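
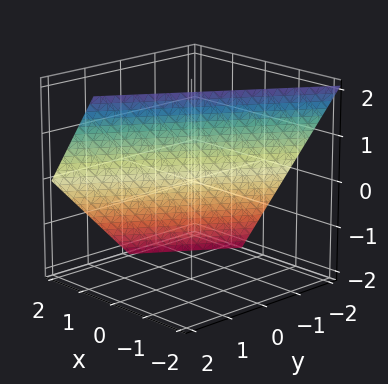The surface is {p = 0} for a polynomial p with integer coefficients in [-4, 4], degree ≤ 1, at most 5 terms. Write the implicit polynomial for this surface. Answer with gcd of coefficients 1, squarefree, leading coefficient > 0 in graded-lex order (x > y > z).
1. deg p = 1.
2. Checking where it meets the axes: one y-axis crossing is at y = -1; it crosses the z-axis at the gridline z = 1.
3. These observations pin down the coefficients.

3*x - 2*y + 2*z - 2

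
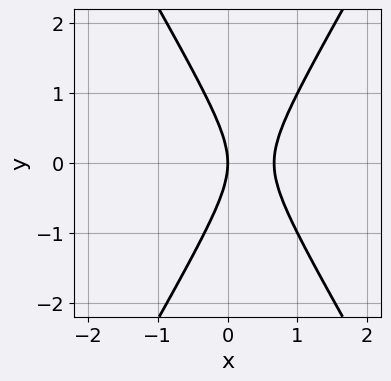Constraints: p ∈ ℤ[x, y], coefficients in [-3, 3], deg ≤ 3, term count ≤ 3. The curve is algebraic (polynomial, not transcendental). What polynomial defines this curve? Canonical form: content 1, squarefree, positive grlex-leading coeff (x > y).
(a) deg p = 2. A generic line meets the curve in up to 2 points.
(b) Symmetries: mirror symmetry y ↦ −y ⇒ only even powers of y.
(c) From the axis intercepts and sections: one x-axis crossing is at x = 0; one y-axis crossing is at y = 0.
(d) The integer polynomial consistent with all of this is the stated p.

3*x^2 - y^2 - 2*x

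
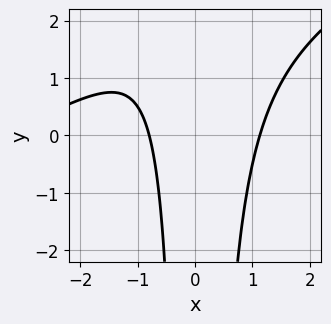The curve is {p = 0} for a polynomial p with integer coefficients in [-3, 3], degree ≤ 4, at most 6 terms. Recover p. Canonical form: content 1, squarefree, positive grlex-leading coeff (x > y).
First, deg p = 3. No degree-2 curve has this shape.
Next, reading off the gridlines: it misses every integer gridline on the y-axis.
Finally, putting this together gives p.

x^3 - 2*x^2*y + 3*x^2 - 2*x - 3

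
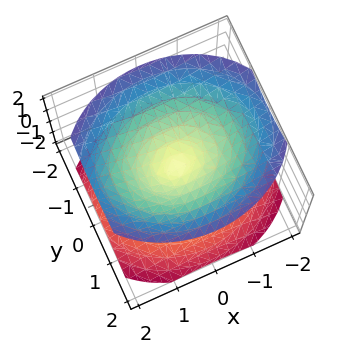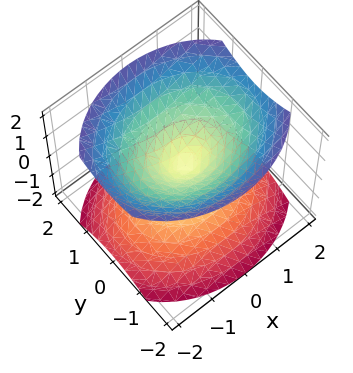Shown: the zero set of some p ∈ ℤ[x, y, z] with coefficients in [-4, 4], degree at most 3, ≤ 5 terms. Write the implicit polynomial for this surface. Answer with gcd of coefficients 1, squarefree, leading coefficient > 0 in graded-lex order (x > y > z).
The picture has 2 separate pieces. Treating them together as one polynomial.
The degree is 2 — two nappes meeting at a single point; a quadric.
Symmetries: it's symmetric under y → −y, forcing even powers of y; mirror symmetry z ↦ −z ⇒ only even powers of z; it's symmetric under x → −x, forcing even powers of x.
From the axis intercepts and sections: it crosses the z-axis at the gridline z = 0; it meets the x-axis at x = 0 (among the integer gridlines); one y-axis crossing is at y = 0.
Assembling these constraints gives the stated polynomial.

2*x^2 + 3*y^2 - 3*z^2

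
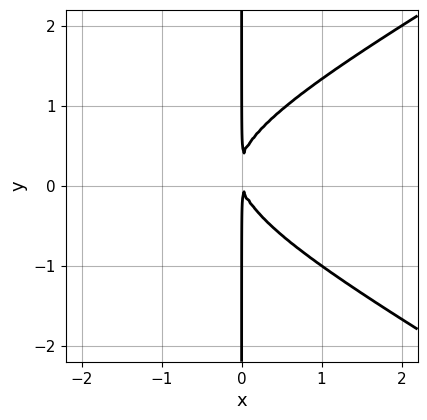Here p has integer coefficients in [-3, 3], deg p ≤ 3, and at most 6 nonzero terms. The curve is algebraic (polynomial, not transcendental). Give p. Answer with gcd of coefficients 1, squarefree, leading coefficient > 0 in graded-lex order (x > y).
First, deg p = 3. No degree-2 curve has this shape.
Next, observable constraints: every point of the y-axis in the box is on the curve.
Finally, the integer polynomial consistent with all of this is the stated p.

x^3 - 3*x*y^2 + 3*x^2 + x*y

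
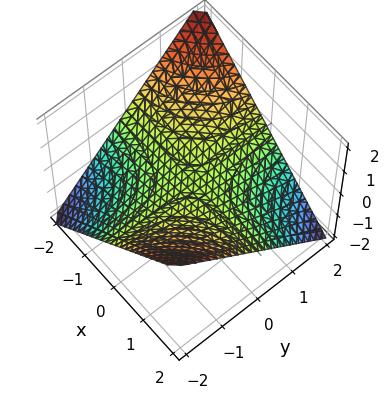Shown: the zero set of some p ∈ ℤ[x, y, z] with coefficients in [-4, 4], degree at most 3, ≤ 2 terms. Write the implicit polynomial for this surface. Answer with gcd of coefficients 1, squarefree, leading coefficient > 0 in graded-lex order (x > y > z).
The degree is 2 — a hyperbolic paraboloid; a quadric.
Checking where it meets the axes: the visible y-axis segment lies entirely on the surface; one z-axis crossing is at z = 0.
These observations pin down the coefficients. Check: (1, 0, 0) on the x-axis lies on the surface, and p(1, 0, 0) = 0. ✓

x*y + 2*z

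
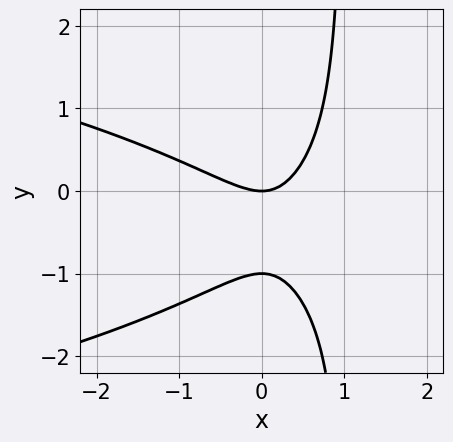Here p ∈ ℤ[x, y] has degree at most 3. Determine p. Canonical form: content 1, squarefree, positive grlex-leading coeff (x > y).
(a) deg p = 3. A generic line meets the curve in up to 3 points.
(b) Checking where it meets the axes: among the integer gridlines, it crosses the y-axis at y ∈ {-1, 0}; one x-axis crossing is at x = 0.
(c) Together with the visible shape, these determine p as stated.

x*y^2 + x^2 + x*y - y^2 - y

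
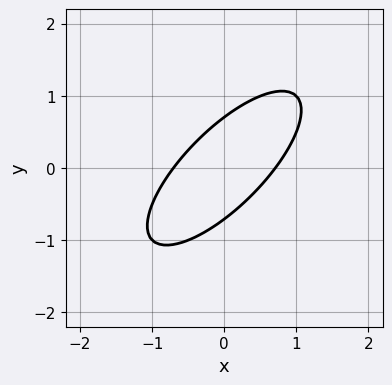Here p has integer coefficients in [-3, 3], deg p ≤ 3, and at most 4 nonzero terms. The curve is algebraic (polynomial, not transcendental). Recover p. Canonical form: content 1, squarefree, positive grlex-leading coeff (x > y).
deg p = 2. No degree-1 curve has this shape.
Solving for integer coefficients yields p as stated.

2*x^2 - 3*x*y + 2*y^2 - 1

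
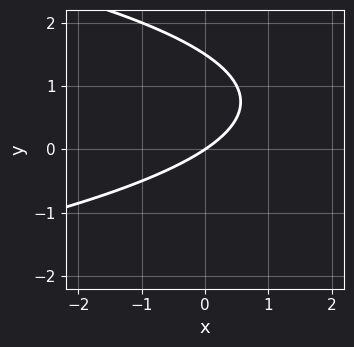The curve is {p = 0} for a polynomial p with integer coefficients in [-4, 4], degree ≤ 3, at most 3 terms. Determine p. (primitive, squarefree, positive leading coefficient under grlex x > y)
2*y^2 + 2*x - 3*y

First, degree: no degree-1 curve has this shape, so deg p = 2.
Then, against the integer gridlines: one y-axis crossing is at y = 0; one x-axis crossing is at x = 0.
Finally, these observations pin down the coefficients.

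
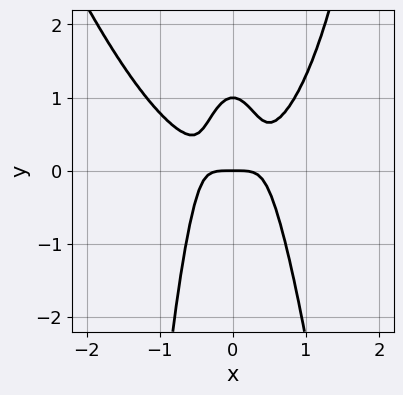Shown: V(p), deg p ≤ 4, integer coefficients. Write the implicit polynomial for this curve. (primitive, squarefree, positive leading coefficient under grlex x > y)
(a) deg p = 4.
(b) From the visible intercepts: it crosses the x-axis at the gridline x = 0; among the integer gridlines, it crosses the y-axis at y ∈ {0, 1}.
(c) The integer polynomial consistent with all of this is the stated p.

3*x^4 + x^3*y - 3*x^2*y - y^2 + y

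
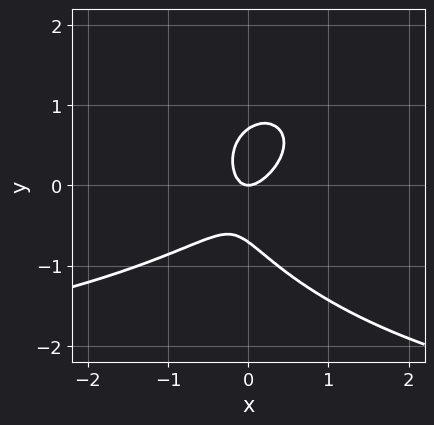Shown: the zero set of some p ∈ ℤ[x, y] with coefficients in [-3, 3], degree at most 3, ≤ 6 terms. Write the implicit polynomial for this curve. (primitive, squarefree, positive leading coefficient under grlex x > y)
x^2*y + 2*y^3 + 3*x^2 - 2*x*y - y

(a) The degree is 3 — the shape is more complex than any degree-2 curve.
(b) Observable constraints: it meets the x-axis at x = 0 (among the integer gridlines); one y-axis crossing is at y = 0.
(c) Assembling these constraints gives the stated polynomial.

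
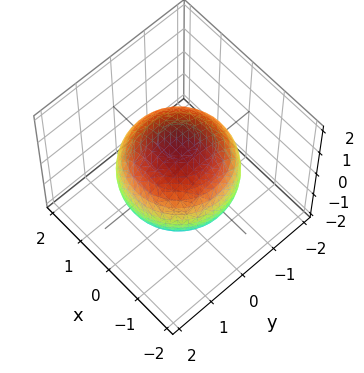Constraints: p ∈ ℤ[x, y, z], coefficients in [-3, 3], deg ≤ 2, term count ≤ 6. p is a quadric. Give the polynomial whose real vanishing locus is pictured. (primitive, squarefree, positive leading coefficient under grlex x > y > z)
First, deg p = 2.
Next, symmetries: every cross-section ⟂ z is a circle, so x, y appear only via x² + y²; it's symmetric under z → −z, forcing even powers of z.
Then, from the visible intercepts: a circular section at z = 0 has radius between 1 and 2.
Finally, matching integer coefficients to the picture gives p.

x^2 + y^2 + z^2 - 2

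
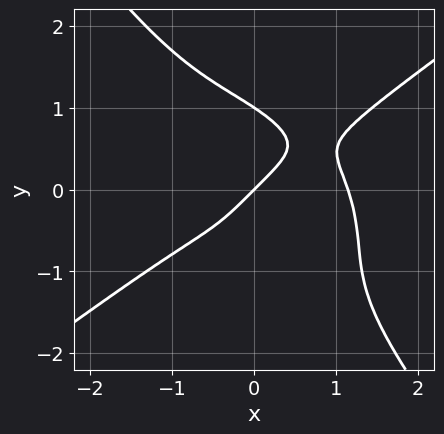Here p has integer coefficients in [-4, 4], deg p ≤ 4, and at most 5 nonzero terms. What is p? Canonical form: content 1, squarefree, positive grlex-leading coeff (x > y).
2*x^4 - 3*x*y^3 - 3*y^4 - 3*x + 3*y

1. The degree is 4 — a generic line meets the curve in up to 4 points.
2. Against the integer gridlines: the y-axis gridline crossings are at y ∈ {0, 1}; it meets the x-axis at x = 0 (among the integer gridlines).
3. Solving for integer coefficients yields p as stated.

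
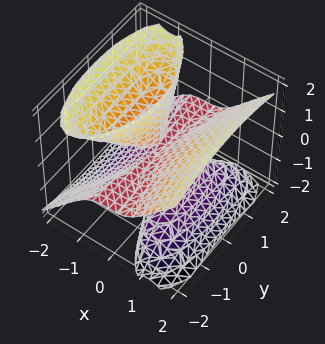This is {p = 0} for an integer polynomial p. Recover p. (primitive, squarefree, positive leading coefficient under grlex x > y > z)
3*x^3 - 3*x*z^2 - y^2*z

There are 2 components.
deg p = 3.
From the axis intercepts and sections: every point of the z-axis in the box is on the surface; it meets the x-axis at x = 0 (among the integer gridlines); every point of the y-axis in the box is on the surface.
The integer polynomial consistent with all of this is the stated p.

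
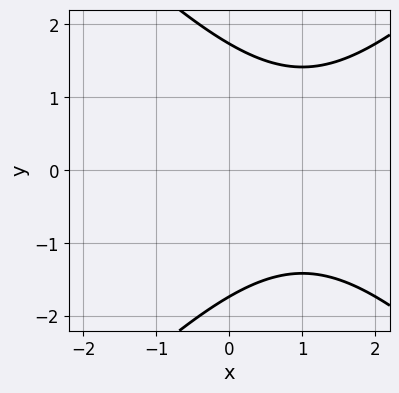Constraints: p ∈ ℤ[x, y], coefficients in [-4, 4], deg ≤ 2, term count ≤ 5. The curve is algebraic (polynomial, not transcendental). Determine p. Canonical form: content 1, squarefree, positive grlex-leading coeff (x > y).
First, the degree is 2 — a generic line meets the curve in up to 2 points.
Then, symmetries: mirror symmetry y ↦ −y ⇒ only even powers of y.
Then, from the axis intercepts and sections: it misses every integer gridline on the x-axis.
Finally, putting this together gives p.

x^2 - y^2 - 2*x + 3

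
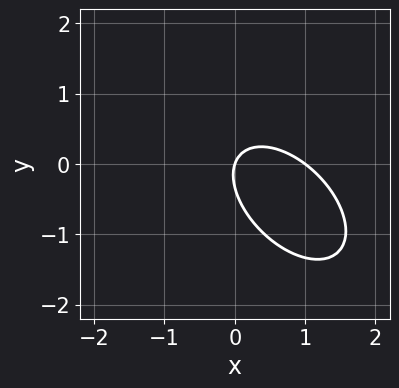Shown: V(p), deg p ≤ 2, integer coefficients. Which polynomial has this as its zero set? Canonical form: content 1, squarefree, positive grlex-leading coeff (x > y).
deg p = 2. No degree-1 curve has this shape.
Checking where it meets the axes: it crosses the y-axis at the gridline y = 0; among the integer gridlines, it crosses the x-axis at x ∈ {0, 1}.
These observations pin down the coefficients.

3*x^2 + 3*x*y + 3*y^2 - 3*x + y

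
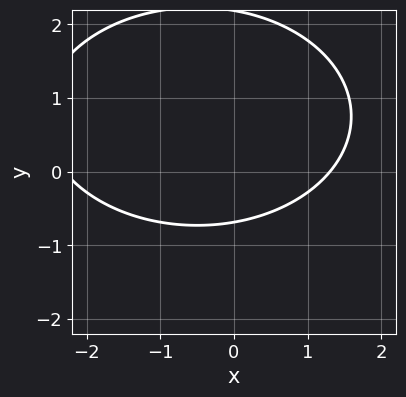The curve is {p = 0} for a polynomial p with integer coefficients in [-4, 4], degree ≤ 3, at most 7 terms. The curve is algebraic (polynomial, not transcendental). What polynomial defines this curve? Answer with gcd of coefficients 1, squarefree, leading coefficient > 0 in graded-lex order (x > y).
x^2 + 2*y^2 + x - 3*y - 3

1. Degree: no degree-1 curve has this shape, so deg p = 2.
2. Solving for integer coefficients yields p as stated.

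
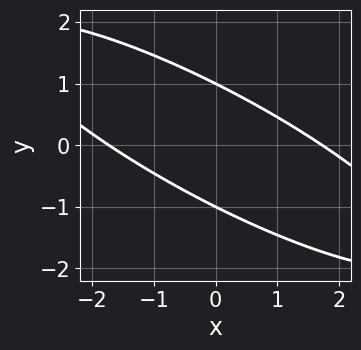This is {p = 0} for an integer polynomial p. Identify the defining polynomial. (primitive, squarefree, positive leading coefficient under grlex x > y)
x^2 + 3*x*y + 3*y^2 - 3

1. deg p = 2.
2. From the visible intercepts: among the integer gridlines, it crosses the y-axis at y ∈ {-1, 1}.
3. Solving for integer coefficients yields p as stated.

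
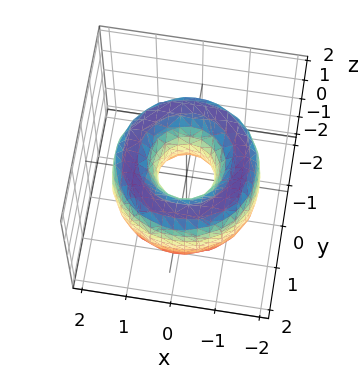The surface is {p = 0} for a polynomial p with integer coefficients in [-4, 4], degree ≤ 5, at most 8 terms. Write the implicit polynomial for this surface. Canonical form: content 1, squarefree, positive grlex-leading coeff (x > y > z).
x^4 + 2*x^2*y^2 + y^4 - 3*x^2 - 3*y^2 + z^2 + 1

The degree is 4 — a generic line meets the surface in up to 4 points.
Symmetries: rotational symmetry about the z-axis ⇒ p depends on x, y only through x² + y².
Observable constraints: no z-intercept at any integer in the box; a circular section at z = 0 has radius between 0 and 1.
Assembling these constraints gives the stated polynomial.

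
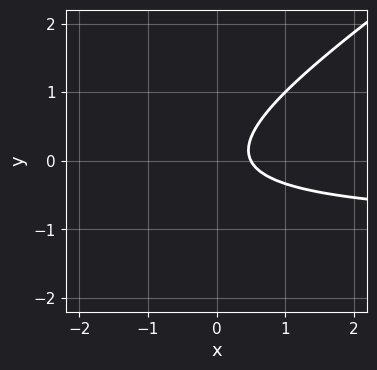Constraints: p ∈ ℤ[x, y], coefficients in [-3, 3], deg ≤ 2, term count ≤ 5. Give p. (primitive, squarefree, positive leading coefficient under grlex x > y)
2*x*y - 3*y^2 + 2*x - 1

deg p = 2. A generic line meets the curve in up to 2 points.
Reading off the gridlines: the curve avoids every integer y-axis point in the box.
Fitting integer coefficients to these (and the overall shape) gives p.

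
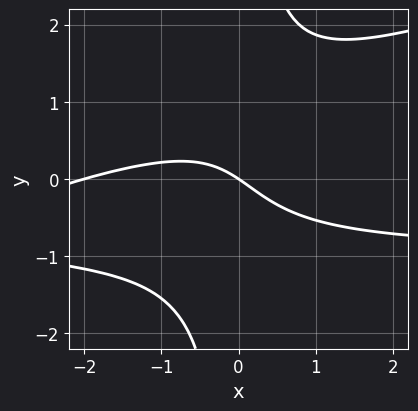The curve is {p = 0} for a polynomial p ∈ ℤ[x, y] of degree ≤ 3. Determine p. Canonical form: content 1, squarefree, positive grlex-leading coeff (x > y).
First, degree: the shape is more complex than any degree-2 curve, so deg p = 3.
Then, checking where it meets the axes: the x-axis gridline crossings are at x ∈ {-2, 0}; one y-axis crossing is at y = 0.
Finally, these observations pin down the coefficients.

x^2*y - 3*x*y^2 + x^2 + 2*x + 3*y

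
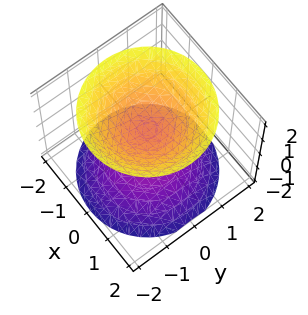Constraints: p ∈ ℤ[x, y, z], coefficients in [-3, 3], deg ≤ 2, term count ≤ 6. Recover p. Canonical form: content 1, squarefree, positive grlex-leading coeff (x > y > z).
2*x^2 + 2*y^2 - 2*z^2 + 1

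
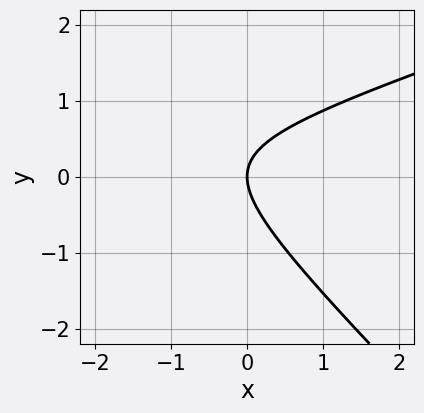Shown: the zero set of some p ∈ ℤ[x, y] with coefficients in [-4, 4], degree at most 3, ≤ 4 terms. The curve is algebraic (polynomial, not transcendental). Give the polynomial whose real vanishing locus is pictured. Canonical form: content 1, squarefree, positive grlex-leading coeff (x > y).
deg p = 2.
Checking where it meets the axes: it crosses the y-axis at the gridline y = 0; it meets the x-axis at x = 0 (among the integer gridlines).
The integer polynomial consistent with all of this is the stated p.

x^2 - 2*x*y - 3*y^2 + 3*x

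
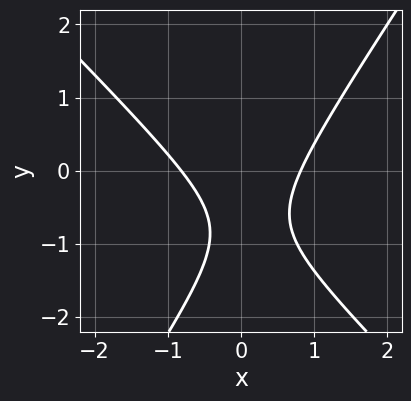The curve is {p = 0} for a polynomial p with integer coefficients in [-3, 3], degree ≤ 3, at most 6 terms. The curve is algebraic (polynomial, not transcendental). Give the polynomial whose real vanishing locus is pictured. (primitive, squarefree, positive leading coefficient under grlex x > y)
3*x^2 + x*y - 2*y^2 - 3*y - 2

(a) deg p = 2.
(b) Checking where it meets the axes: no y-intercept at any integer in the box.
(c) The integer polynomial consistent with all of this is the stated p.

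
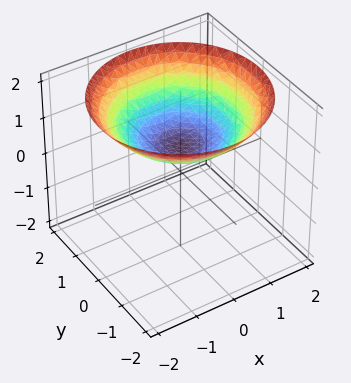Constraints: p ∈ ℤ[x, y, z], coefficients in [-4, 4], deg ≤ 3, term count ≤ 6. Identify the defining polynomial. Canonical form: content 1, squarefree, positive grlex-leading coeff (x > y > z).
1. deg p = 2.
2. By symmetry, the z-axis is an axis of rotation, so x and y enter only as x² + y².
3. From the axis intercepts and sections: a circular section at z = 1 has radius exactly 1; no y-intercept at any integer in the box; no x-intercept at any integer in the box.
4. These observations pin down the coefficients.

x^2 + y^2 - 3*z + 2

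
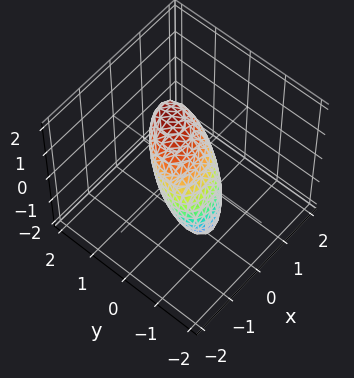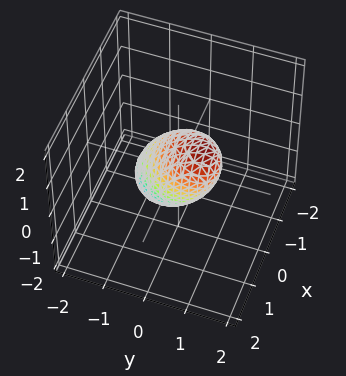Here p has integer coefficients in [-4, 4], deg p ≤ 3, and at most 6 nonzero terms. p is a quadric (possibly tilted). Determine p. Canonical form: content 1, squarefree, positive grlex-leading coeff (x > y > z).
3*x^2 - 2*x*y + 3*y^2 - 3*y*z + 2*z^2 - 2

1. Degree: a generic line meets the surface in up to 2 points, so deg p = 2.
2. From the axis intercepts and sections: the z-axis gridline crossings are at z ∈ {-1, 1}.
3. Fitting integer coefficients to these (and the overall shape) gives p.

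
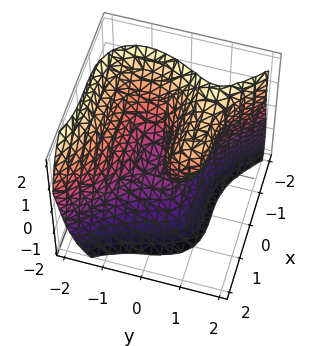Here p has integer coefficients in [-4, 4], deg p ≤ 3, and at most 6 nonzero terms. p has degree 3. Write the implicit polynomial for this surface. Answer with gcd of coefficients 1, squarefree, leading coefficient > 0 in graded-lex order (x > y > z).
1. The degree is 3 — a generic line meets the surface in up to 3 points.
2. Checking where it meets the axes: it meets the x-axis at x = 0 (among the integer gridlines); it crosses the z-axis at the gridline z = 0.
3. Matching integer coefficients to the picture gives p.

3*x^3 + 3*y^3 + z^3 - 3*y*z - 2*y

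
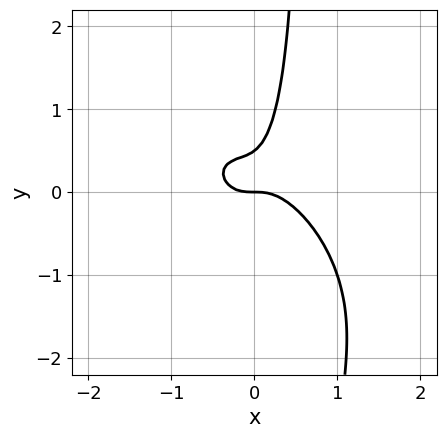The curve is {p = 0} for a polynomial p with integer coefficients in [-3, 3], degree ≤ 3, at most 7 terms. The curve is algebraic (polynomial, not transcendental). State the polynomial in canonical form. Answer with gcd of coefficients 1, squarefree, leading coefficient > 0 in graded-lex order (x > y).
(a) deg p = 3. No degree-2 curve has this shape.
(b) Against the integer gridlines: it crosses the y-axis at the gridline y = 0; one x-axis crossing is at x = 0.
(c) Solving for integer coefficients yields p as stated.

3*x^3 + 3*x^2*y + 3*x*y^2 - 2*y^2 + y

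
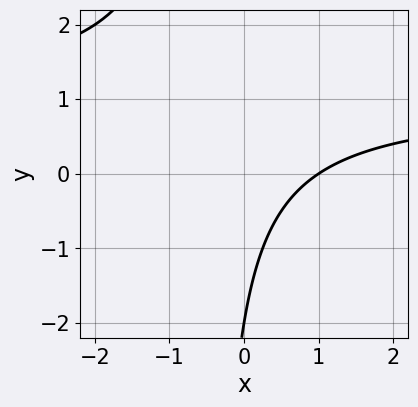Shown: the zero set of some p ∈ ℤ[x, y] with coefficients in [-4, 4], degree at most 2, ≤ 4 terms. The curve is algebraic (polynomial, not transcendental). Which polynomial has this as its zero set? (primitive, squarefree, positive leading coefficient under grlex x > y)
1. Degree: the shape is more complex than any degree-1 curve, so deg p = 2.
2. Checking where it meets the axes: one y-axis crossing is at y = -2; one x-axis crossing is at x = 1.
3. Together with the visible shape, these determine p as stated.

2*x*y - 2*x + y + 2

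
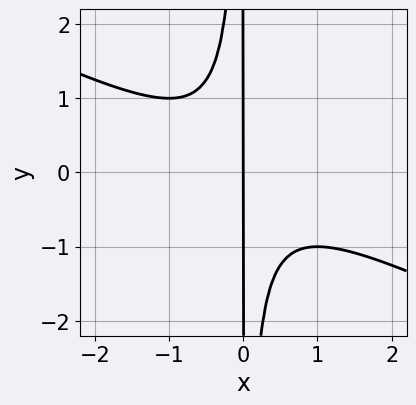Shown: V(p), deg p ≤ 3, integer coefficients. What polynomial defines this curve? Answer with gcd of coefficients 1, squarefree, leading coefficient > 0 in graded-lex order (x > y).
1. Degree: a generic line meets the curve in up to 3 points, so deg p = 3.
2. From the visible intercepts: it meets the x-axis at x = 0 (among the integer gridlines); every point of the y-axis in the box is on the curve.
3. These observations pin down the coefficients.

x^3 + 2*x^2*y + x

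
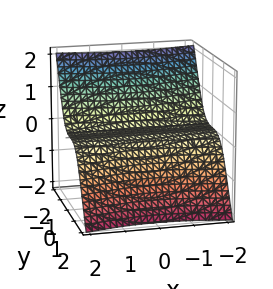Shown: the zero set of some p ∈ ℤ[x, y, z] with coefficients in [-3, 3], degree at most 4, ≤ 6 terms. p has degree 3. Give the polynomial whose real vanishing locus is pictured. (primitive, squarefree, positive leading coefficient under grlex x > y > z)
First, deg p = 3. The shape is more complex than any degree-2 surface.
Next, reading off the gridlines: it crosses the y-axis at the gridline y = 0; one z-axis crossing is at z = 0.
Finally, together with the visible shape, these determine p as stated. Check: (-1, 0, 0) on the x-axis lies on the surface, and p(-1, 0, 0) = 0. ✓

x^2*z + 3*y^3 + z^3 + 2*z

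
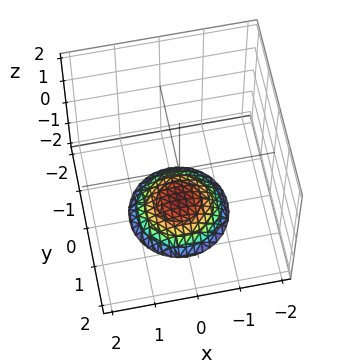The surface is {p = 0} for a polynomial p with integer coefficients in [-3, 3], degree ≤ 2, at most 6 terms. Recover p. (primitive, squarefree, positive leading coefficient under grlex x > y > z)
(a) The degree is 2 — a generic line meets the surface in up to 2 points.
(b) By symmetry, the surface is invariant under rotation about z: p = q(x² + y², z).
(c) Observable constraints: it misses every integer gridline on the x-axis; a circular section at z = -2 has radius exactly 1; it misses every integer gridline on the y-axis.
(d) Together with the visible shape, these determine p as stated.

x^2 + y^2 + 2*z + 3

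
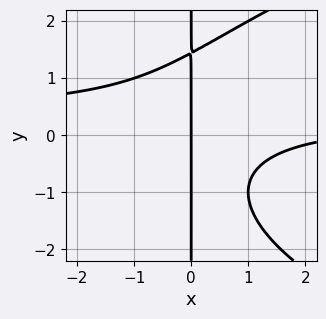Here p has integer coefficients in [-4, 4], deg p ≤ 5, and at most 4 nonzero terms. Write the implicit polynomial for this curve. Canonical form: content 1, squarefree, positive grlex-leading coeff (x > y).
(a) The degree is 4 — no degree-3 curve has this shape.
(b) From the axis intercepts and sections: the visible y-axis segment lies entirely on the curve; one x-axis crossing is at x = 0.
(c) Together with the visible shape, these determine p as stated.

x*y^3 - 3*x^2*y + x^2 - 3*x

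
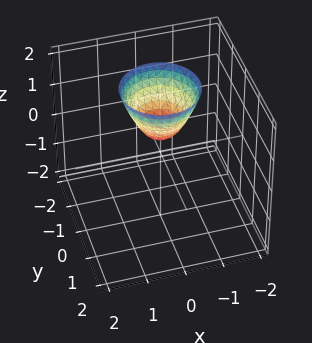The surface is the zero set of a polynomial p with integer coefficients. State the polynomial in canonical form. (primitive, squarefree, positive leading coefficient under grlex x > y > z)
3*x^2 + 3*y^2 - 2*z + 1

deg p = 2. A generic line meets the surface in up to 2 points.
Symmetries: the surface is invariant under rotation about z: p = q(x² + y², z).
From the visible intercepts: the surface avoids every integer x-axis point in the box; it misses every integer gridline on the y-axis.
Fitting integer coefficients to these (and the overall shape) gives p.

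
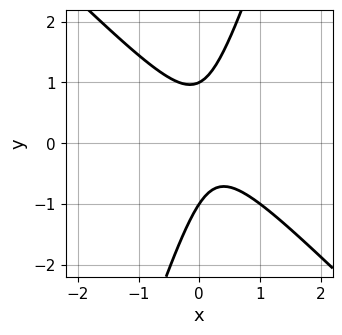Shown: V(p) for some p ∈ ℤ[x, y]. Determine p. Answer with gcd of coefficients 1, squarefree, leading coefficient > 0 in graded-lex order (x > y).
3*x^2 + 2*x*y - y^2 - x + 1

First, deg p = 2.
Next, reading off the gridlines: the y-axis gridline crossings are at y ∈ {-1, 1}; it misses every integer gridline on the x-axis.
Finally, these observations pin down the coefficients.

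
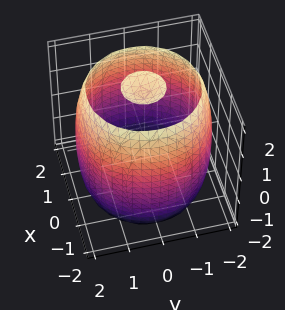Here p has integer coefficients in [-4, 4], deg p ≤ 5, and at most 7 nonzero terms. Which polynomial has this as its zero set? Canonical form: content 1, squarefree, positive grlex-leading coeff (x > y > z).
(a) There are 3 components. They look like related sheets of one shape, so recover p as a whole.
(b) deg p = 4. A generic line meets the surface in up to 4 points.
(c) Symmetry: the z-axis is an axis of rotation, so x and y enter only as x² + y².
(d) From the axis intercepts and sections: a circular section at z = 0 has radius between 1 and 2.
(e) The integer polynomial consistent with all of this is the stated p.

x^4 + 2*x^2*y^2 + y^4 - 3*x^2 - 3*y^2 + z^2 - 3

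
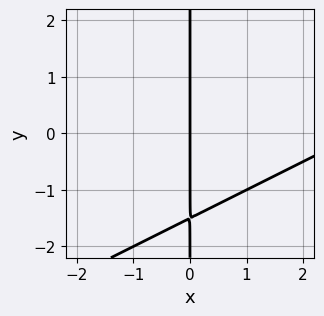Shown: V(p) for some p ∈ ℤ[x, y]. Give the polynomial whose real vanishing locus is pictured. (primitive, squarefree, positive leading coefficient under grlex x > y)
x^2 - 2*x*y - 3*x

Degree: a generic line meets the curve in up to 2 points, so deg p = 2.
Checking where it meets the axes: every point of the y-axis in the box is on the curve; it meets the x-axis at x = 0 (among the integer gridlines).
Matching integer coefficients to the picture gives p.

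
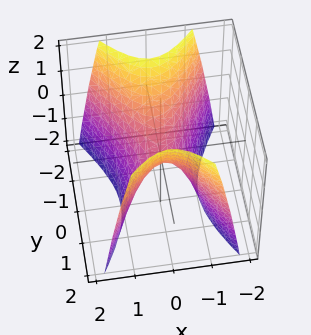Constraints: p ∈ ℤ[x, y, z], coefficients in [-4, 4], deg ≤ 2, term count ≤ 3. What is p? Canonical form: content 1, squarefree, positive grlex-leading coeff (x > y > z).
1. deg p = 2.
2. Symmetries: it's symmetric under x → −x, forcing even powers of x; mirror symmetry y ↦ −y ⇒ only even powers of y.
3. From the axis intercepts and sections: it crosses the x-axis at the gridline x = 0; it crosses the y-axis at the gridline y = 0; one z-axis crossing is at z = 0.
4. The integer polynomial consistent with all of this is the stated p.

2*x^2 - y^2 + z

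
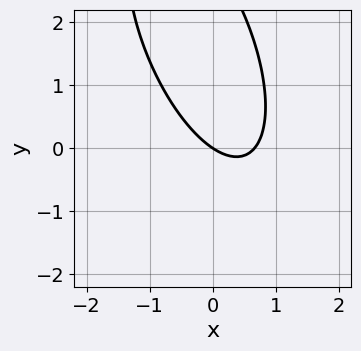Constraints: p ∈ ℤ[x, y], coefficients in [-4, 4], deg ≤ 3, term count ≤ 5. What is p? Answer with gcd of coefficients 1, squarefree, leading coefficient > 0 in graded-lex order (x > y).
3*x^2 + 2*x*y + y^2 - 2*x - 3*y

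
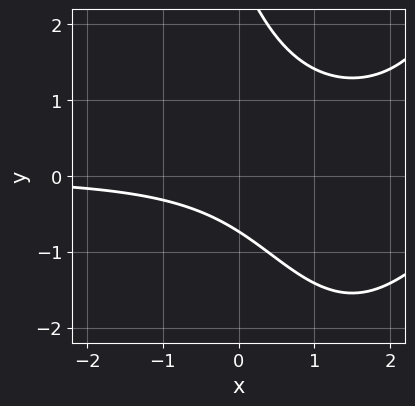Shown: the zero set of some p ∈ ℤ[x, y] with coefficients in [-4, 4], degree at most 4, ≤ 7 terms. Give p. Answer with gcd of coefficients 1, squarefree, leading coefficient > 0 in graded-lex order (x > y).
Degree: a generic line meets the curve in up to 3 points, so deg p = 3.
Observable constraints: no x-intercept at any integer in the box.
Solving for integer coefficients yields p as stated.

x^2*y - 3*x*y - y^2 + 2*y + 2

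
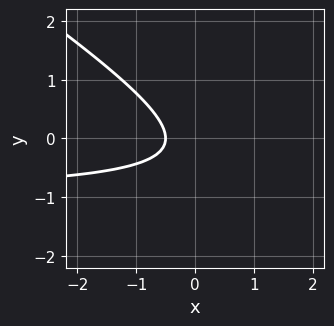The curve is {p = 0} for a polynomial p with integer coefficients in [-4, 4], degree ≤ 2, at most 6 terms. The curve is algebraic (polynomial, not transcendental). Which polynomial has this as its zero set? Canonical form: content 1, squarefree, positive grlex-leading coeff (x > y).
2*x*y + 3*y^2 + 2*x + y + 1

Degree: the shape is more complex than any degree-1 curve, so deg p = 2.
From the axis intercepts and sections: no y-intercept at any integer in the box.
Putting this together gives p.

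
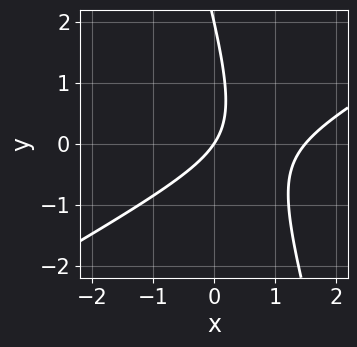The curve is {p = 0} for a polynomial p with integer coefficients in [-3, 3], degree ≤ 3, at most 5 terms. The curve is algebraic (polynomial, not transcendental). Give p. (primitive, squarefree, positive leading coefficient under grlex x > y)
2*x^2 - 3*x*y - y^2 - 3*x + 2*y

First, degree: no degree-1 curve has this shape, so deg p = 2.
Next, from the axis intercepts and sections: among the integer gridlines, it crosses the y-axis at y ∈ {0, 2}; it meets the x-axis at x = 0 (among the integer gridlines).
Finally, solving for integer coefficients yields p as stated.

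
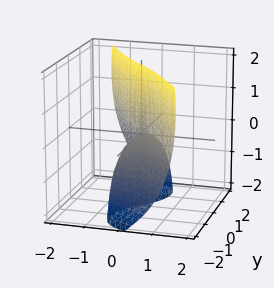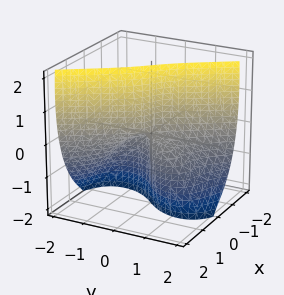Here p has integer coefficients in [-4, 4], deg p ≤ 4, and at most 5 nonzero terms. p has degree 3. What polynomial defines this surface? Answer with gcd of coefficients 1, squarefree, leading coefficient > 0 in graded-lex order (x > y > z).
3*x^3 + x*z^2 + y^3 + 2*y*z

The degree is 3 — a generic line meets the surface in up to 3 points.
From the visible intercepts: it crosses the y-axis at the gridline y = 0; the visible z-axis segment lies entirely on the surface.
Fitting integer coefficients to these (and the overall shape) gives p.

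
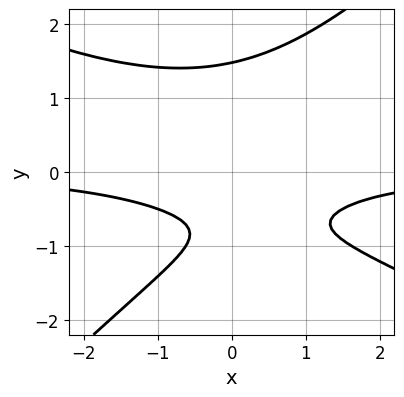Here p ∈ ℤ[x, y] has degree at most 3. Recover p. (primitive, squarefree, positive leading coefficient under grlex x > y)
First, deg p = 3. No degree-2 curve has this shape.
Next, against the integer gridlines: no x-intercept at any integer in the box.
Finally, putting this together gives p.

x^2*y + x*y^2 - 2*y^3 + 3*y + 2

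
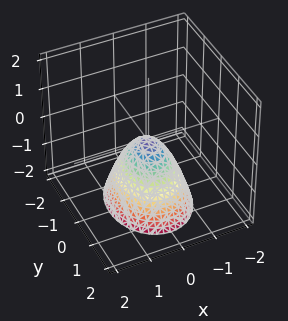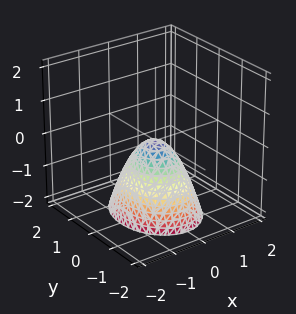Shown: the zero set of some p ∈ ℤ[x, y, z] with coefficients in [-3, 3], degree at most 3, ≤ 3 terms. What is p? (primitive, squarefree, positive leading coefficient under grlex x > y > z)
deg p = 2. A single bowl opening along one axis; a quadric.
Symmetries: mirror symmetry y ↦ −y ⇒ only even powers of y; it's symmetric under x → −x, forcing even powers of x.
Against the integer gridlines: it crosses the x-axis at the gridline x = 0; one z-axis crossing is at z = 0.
Fitting integer coefficients to these (and the overall shape) gives p.

3*x^2 + 2*y^2 + 2*z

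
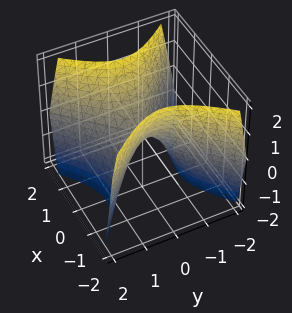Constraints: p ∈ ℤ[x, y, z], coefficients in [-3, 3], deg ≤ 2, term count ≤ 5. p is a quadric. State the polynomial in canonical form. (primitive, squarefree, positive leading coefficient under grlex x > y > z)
3*x^2 - 3*y^2 - 2*z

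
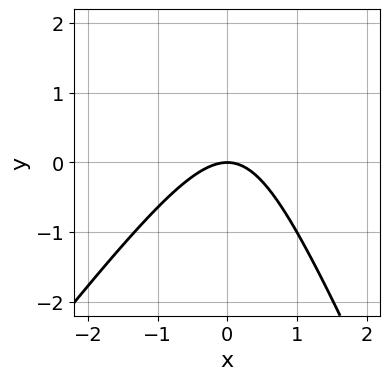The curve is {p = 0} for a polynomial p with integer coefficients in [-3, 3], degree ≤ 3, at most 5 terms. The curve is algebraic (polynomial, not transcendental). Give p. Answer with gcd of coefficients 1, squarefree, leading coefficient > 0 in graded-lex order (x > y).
3*x^2 - x*y - y^2 + 3*y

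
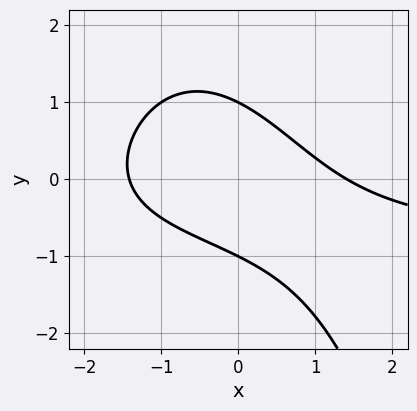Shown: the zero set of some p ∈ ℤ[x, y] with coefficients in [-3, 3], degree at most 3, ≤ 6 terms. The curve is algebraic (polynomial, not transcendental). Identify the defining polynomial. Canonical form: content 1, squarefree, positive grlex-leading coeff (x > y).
1. Degree: a generic line meets the curve in up to 3 points, so deg p = 3.
2. Against the integer gridlines: the y-axis gridline crossings are at y ∈ {-1, 1}.
3. Fitting integer coefficients to these (and the overall shape) gives p.

x^2*y + x^2 + 2*x*y + 2*y^2 - 2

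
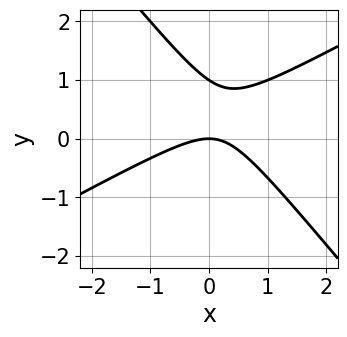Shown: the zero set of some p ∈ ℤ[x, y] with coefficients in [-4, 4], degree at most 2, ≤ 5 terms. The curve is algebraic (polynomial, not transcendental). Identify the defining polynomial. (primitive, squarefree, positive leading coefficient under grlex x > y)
2*x^2 - 2*x*y - 3*y^2 + 3*y

1. The degree is 2 — no degree-1 curve has this shape.
2. From the visible intercepts: among the integer gridlines, it crosses the y-axis at y ∈ {0, 1}; it meets the x-axis at x = 0 (among the integer gridlines).
3. Fitting integer coefficients to these (and the overall shape) gives p.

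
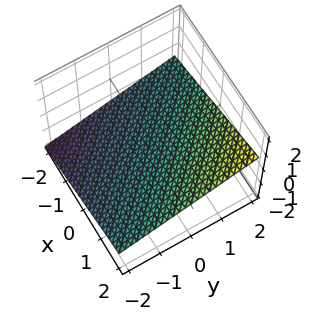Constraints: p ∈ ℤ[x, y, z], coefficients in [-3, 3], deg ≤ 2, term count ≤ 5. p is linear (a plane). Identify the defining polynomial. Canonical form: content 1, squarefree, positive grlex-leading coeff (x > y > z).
x + y - 3*z - 2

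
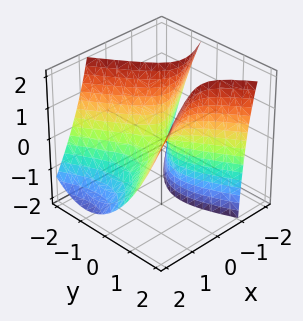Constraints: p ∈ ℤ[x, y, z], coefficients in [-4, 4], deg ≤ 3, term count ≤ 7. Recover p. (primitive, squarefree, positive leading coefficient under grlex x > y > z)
3*x^2 - 3*x*y + 3*x*z - 3*y^2 + 2*z

1. deg p = 2.
2. From the visible intercepts: it crosses the z-axis at the gridline z = 0; it crosses the y-axis at the gridline y = 0.
3. Assembling these constraints gives the stated polynomial.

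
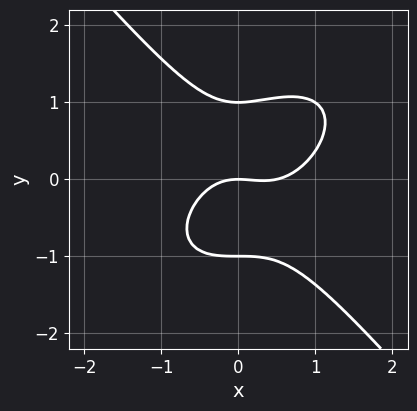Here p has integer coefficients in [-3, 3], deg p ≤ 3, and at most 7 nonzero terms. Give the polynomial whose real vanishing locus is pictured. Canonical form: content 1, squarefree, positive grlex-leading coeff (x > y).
The degree is 3 — the shape is more complex than any degree-2 curve.
Against the integer gridlines: the y-axis gridline crossings are at y ∈ {-1, 0, 1}; it crosses the x-axis at the gridline x = 0.
Together with the visible shape, these determine p as stated.

2*x^3 - x^2*y + 2*y^3 - x^2 - 2*y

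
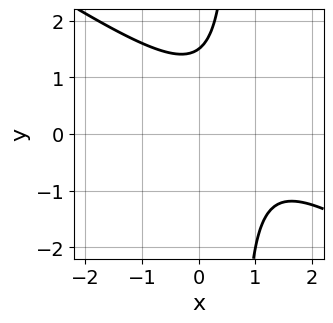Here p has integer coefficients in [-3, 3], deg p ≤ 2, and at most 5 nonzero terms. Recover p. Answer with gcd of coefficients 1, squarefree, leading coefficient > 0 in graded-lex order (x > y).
(a) Degree: the shape is more complex than any degree-1 curve, so deg p = 2.
(b) Against the integer gridlines: the curve avoids every integer x-axis point in the box.
(c) Fitting integer coefficients to these (and the overall shape) gives p.

2*x^2 + 3*x*y - 3*x - 2*y + 3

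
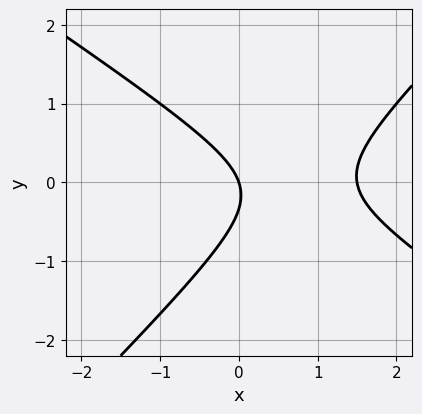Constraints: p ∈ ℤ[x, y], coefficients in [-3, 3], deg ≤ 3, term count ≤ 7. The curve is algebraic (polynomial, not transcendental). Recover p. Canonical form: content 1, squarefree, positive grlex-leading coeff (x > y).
(a) The degree is 2 — a generic line meets the curve in up to 2 points.
(b) Checking where it meets the axes: it crosses the y-axis at the gridline y = 0; it crosses the x-axis at the gridline x = 0.
(c) Together with the visible shape, these determine p as stated.

2*x^2 + x*y - 3*y^2 - 3*x - y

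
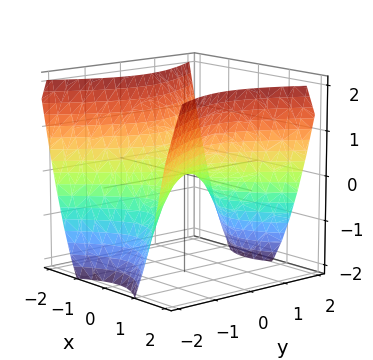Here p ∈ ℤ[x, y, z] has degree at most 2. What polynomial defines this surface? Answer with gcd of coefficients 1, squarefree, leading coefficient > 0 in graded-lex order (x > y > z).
Degree: a hyperbolic paraboloid; a quadric, so deg p = 2.
Symmetries: the x ↦ −x reflection is a symmetry, so x appears only in even powers; mirror symmetry y ↦ −y ⇒ only even powers of y.
From the axis intercepts and sections: it meets the z-axis at z = 0 (among the integer gridlines); it crosses the y-axis at the gridline y = 0.
Solving for integer coefficients yields p as stated.

3*x^2 - 2*y^2 - 3*z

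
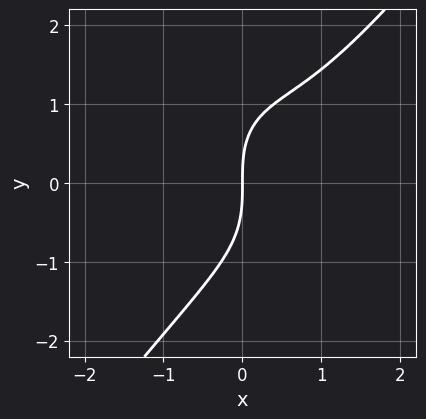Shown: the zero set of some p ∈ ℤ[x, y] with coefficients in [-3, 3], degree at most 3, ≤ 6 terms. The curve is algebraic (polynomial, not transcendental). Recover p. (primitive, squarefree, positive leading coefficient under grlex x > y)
2*x^3 - y^3 - 2*x^2 + 3*x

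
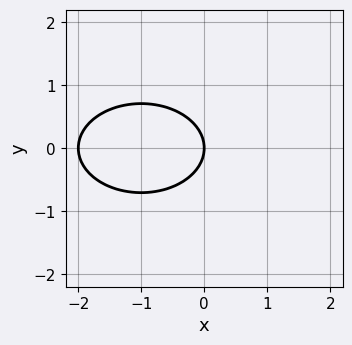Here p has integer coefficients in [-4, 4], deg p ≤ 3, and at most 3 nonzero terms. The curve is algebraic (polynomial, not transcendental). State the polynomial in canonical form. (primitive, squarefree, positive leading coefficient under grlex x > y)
Degree: no degree-1 curve has this shape, so deg p = 2.
Symmetries: it's symmetric under y → −y, forcing even powers of y.
From the visible intercepts: it meets the y-axis at y = 0 (among the integer gridlines); among the integer gridlines, it crosses the x-axis at x ∈ {-2, 0}.
Fitting integer coefficients to these (and the overall shape) gives p.

x^2 + 2*y^2 + 2*x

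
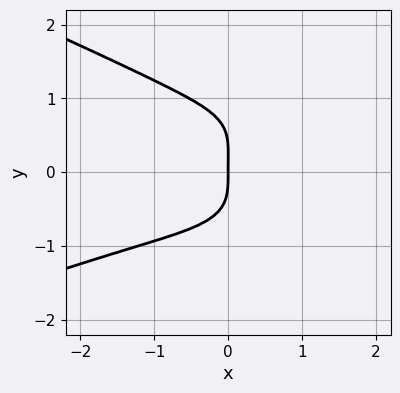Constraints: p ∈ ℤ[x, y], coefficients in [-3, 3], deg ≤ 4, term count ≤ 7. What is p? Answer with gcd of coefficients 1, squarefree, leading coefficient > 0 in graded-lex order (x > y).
3*y^4 + x^3 - x^2*y - y^3 + 3*x

Degree: a generic line meets the curve in up to 4 points, so deg p = 4.
Reading off the gridlines: it meets the y-axis at y = 0 (among the integer gridlines); it crosses the x-axis at the gridline x = 0.
Assembling these constraints gives the stated polynomial.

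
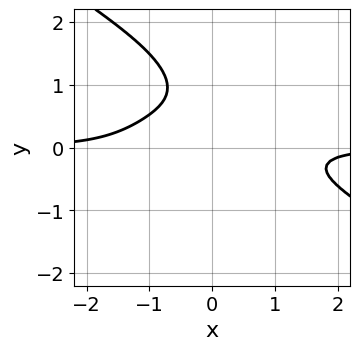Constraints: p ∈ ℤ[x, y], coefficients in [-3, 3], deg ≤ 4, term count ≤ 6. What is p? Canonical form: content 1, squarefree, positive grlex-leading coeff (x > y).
x^3*y + x^2*y^2 + y^4 + 3*x*y^2 + 1

1. deg p = 4.
2. Reading off the gridlines: the curve avoids every integer y-axis point in the box; the curve avoids every integer x-axis point in the box.
3. Solving for integer coefficients yields p as stated.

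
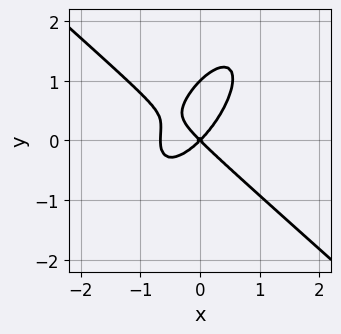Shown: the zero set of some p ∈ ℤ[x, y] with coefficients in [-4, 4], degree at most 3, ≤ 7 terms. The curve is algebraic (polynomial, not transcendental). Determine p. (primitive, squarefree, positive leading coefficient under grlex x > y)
3*x^3 - 2*x*y^2 + 2*y^3 + 2*x^2 - 2*y^2

The degree is 3 — the shape is more complex than any degree-2 curve.
Against the integer gridlines: among the integer gridlines, it crosses the y-axis at y ∈ {0, 1}; one x-axis crossing is at x = 0.
Together with the visible shape, these determine p as stated.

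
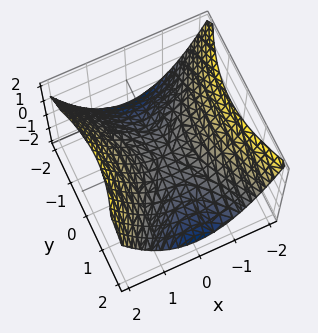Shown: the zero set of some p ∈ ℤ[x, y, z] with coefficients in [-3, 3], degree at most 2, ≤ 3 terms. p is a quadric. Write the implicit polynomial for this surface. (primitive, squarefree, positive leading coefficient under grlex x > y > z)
2*x^2 - y^2 - 3*z

(a) deg p = 2. A saddle surface; a quadric.
(b) Symmetries: the x ↦ −x reflection is a symmetry, so x appears only in even powers; it's symmetric under y → −y, forcing even powers of y.
(c) Against the integer gridlines: it crosses the x-axis at the gridline x = 0; one z-axis crossing is at z = 0; one y-axis crossing is at y = 0.
(d) Together with the visible shape, these determine p as stated.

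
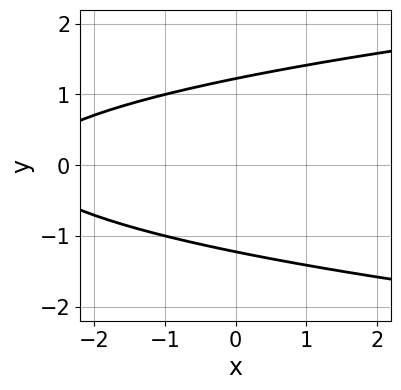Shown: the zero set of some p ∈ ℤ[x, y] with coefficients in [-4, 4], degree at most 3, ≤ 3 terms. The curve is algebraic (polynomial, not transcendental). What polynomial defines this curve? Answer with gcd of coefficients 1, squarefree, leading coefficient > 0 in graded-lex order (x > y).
(a) deg p = 2.
(b) Symmetries: mirror symmetry y ↦ −y ⇒ only even powers of y.
(c) Checking where it meets the axes: no x-intercept at any integer in the box.
(d) These observations pin down the coefficients.

2*y^2 - x - 3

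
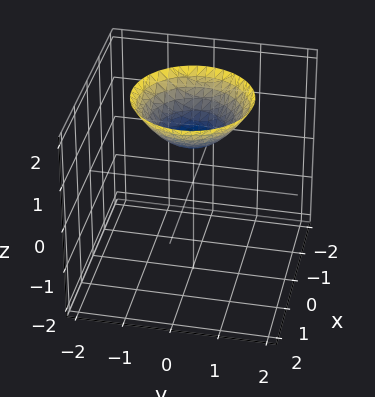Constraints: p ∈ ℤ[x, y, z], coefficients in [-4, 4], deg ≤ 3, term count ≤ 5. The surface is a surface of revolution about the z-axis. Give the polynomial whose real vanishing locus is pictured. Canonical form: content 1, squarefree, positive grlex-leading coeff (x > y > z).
2*x^2 + 2*y^2 - 3*z + 3

Degree: a generic line meets the surface in up to 2 points, so deg p = 2.
Symmetries: the surface is invariant under rotation about z: p = q(x² + y², z).
Checking where it meets the axes: the surface avoids every integer x-axis point in the box; one z-axis crossing is at z = 1; the surface avoids every integer y-axis point in the box.
The integer polynomial consistent with all of this is the stated p.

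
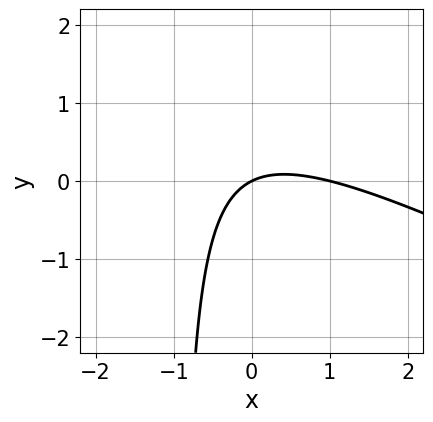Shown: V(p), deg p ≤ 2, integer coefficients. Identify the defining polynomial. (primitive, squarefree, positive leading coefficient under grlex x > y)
(a) The degree is 2 — a generic line meets the curve in up to 2 points.
(b) Against the integer gridlines: among the integer gridlines, it crosses the x-axis at x ∈ {0, 1}; it crosses the y-axis at the gridline y = 0.
(c) Together with the visible shape, these determine p as stated.

x^2 + 2*x*y - x + 2*y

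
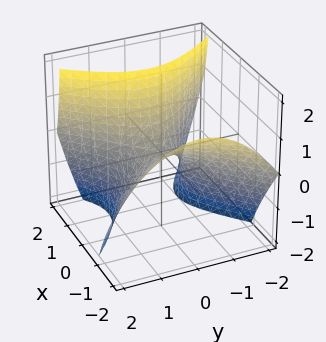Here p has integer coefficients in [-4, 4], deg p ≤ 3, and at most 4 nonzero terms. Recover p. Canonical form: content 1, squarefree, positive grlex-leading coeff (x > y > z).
The degree is 2 — the shape is more complex than any degree-1 surface.
Against the integer gridlines: one z-axis crossing is at z = 0; one y-axis crossing is at y = 0.
The integer polynomial consistent with all of this is the stated p.

x^2 + x*z - y^2 - z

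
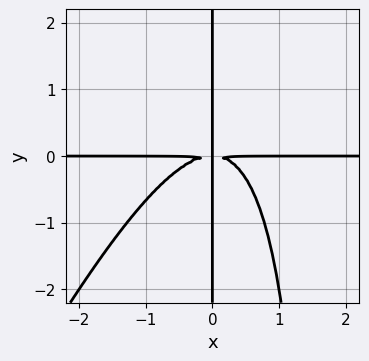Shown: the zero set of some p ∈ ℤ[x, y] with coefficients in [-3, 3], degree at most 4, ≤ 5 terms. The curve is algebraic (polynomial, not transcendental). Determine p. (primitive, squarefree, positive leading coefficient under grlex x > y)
First, deg p = 4.
Next, from the visible intercepts: the visible y-axis segment lies entirely on the curve; the visible x-axis segment lies entirely on the curve.
Finally, assembling these constraints gives the stated polynomial.

2*x^3*y - x^2*y^2 + 2*x*y^2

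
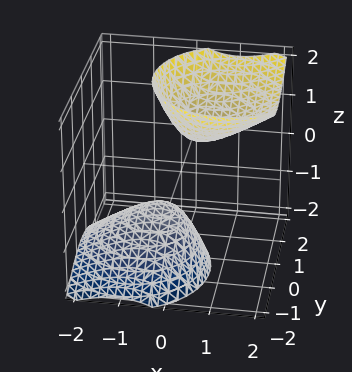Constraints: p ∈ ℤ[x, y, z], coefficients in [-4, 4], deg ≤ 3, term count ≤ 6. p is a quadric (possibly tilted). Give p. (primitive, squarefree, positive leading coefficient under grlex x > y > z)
1. I count 2 distinct pieces. Treating them together as one polynomial.
2. deg p = 2. A generic line meets the surface in up to 2 points.
3. Reading off the gridlines: the surface avoids every integer y-axis point in the box; among the integer gridlines, it crosses the z-axis at z ∈ {-1, 1}; it misses every integer gridline on the x-axis.
4. These observations pin down the coefficients.

2*x^2 - 2*x*z + 2*y^2 - y*z - z^2 + 1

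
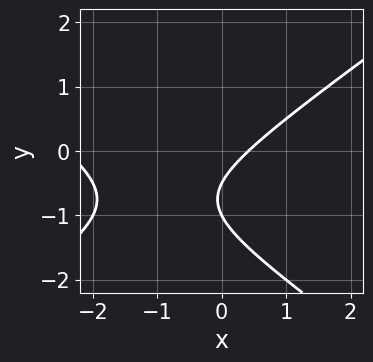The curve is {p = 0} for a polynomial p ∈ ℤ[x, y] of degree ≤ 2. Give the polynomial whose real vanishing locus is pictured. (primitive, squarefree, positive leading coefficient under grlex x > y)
x^2 - 2*y^2 + 2*x - 3*y - 1

(a) The degree is 2 — a generic line meets the curve in up to 2 points.
(b) Observable constraints: one y-axis crossing is at y = -1.
(c) Putting this together gives p.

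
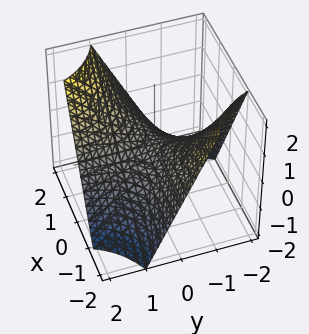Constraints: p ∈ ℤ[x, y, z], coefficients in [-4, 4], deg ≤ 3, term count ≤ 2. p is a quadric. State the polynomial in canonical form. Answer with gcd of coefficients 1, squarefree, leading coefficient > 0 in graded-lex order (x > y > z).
x*y - z

First, degree: a saddle surface; a quadric, so deg p = 2.
Then, from the axis intercepts and sections: every point of the x-axis in the box is on the surface; the visible y-axis segment lies entirely on the surface.
Finally, fitting integer coefficients to these (and the overall shape) gives p.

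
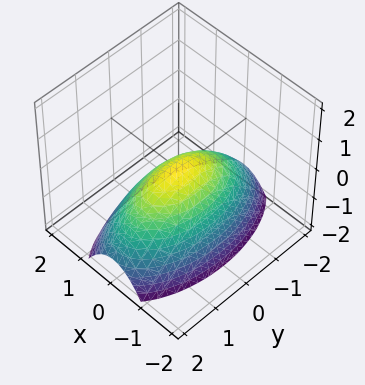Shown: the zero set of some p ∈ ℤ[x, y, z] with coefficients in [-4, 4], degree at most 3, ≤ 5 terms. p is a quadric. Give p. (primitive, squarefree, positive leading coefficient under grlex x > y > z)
3*x^2 + y^2 + 3*z

(a) deg p = 2. A paraboloid; a quadric.
(b) Symmetries: mirror symmetry y ↦ −y ⇒ only even powers of y; it's symmetric under x → −x, forcing even powers of x.
(c) From the visible intercepts: one y-axis crossing is at y = 0; one x-axis crossing is at x = 0; it meets the z-axis at z = 0 (among the integer gridlines).
(d) Fitting integer coefficients to these (and the overall shape) gives p.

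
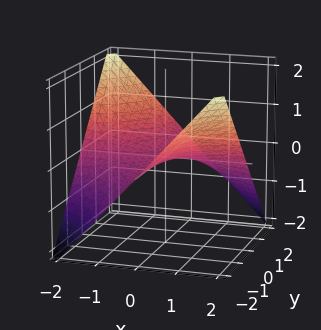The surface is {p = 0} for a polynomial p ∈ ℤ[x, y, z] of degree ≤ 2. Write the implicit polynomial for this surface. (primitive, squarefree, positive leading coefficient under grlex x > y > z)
(a) The degree is 2 — a saddle surface; a quadric.
(b) Reading off the gridlines: every point of the x-axis in the box is on the surface; it crosses the z-axis at the gridline z = 0; every point of the y-axis in the box is on the surface.
(c) Matching integer coefficients to the picture gives p.

x*y + 2*z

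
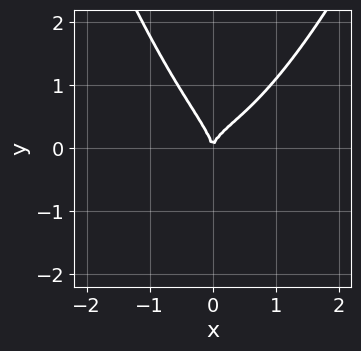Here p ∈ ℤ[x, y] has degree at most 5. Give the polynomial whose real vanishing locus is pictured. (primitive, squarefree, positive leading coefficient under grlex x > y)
3*x^4 - 2*x*y^2 - 2*y^3 + 2*x^2

deg p = 4.
Checking where it meets the axes: it meets the x-axis at x = 0 (among the integer gridlines); it meets the y-axis at y = 0 (among the integer gridlines).
Putting this together gives p.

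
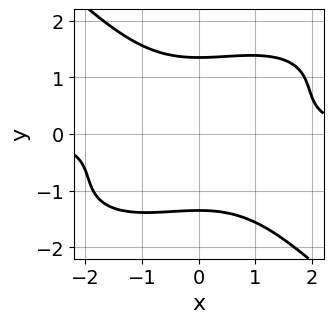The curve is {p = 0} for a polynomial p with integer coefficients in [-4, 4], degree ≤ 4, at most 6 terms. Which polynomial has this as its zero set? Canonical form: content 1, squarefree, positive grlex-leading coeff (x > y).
Degree: the shape is more complex than any degree-3 curve, so deg p = 4.
From the axis intercepts and sections: no x-intercept at any integer in the box.
Solving for integer coefficients yields p as stated.

x^3*y - x^2*y^2 + 2*y^4 - 2*y^2 - 3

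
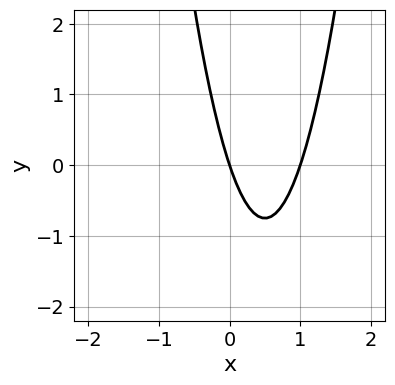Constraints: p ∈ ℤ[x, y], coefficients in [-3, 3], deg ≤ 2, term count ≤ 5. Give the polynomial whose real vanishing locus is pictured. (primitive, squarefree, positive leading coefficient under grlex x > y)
First, degree: no degree-1 curve has this shape, so deg p = 2.
Next, against the integer gridlines: it meets the y-axis at y = 0 (among the integer gridlines); the x-axis gridline crossings are at x ∈ {0, 1}.
Finally, fitting integer coefficients to these (and the overall shape) gives p.

3*x^2 - 3*x - y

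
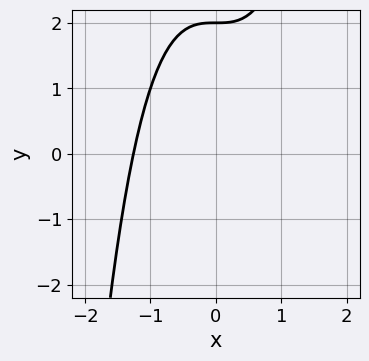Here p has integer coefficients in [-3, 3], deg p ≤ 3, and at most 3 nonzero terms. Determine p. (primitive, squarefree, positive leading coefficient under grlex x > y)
1. The degree is 3 — no degree-2 curve has this shape.
2. From the visible intercepts: one y-axis crossing is at y = 2.
3. Assembling these constraints gives the stated polynomial.

x^3 - y + 2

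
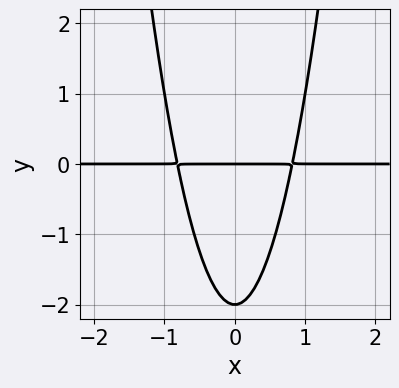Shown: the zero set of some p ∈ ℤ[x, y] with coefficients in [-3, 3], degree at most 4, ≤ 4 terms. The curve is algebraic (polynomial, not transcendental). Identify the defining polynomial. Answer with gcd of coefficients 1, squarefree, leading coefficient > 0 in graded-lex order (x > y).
3*x^2*y - y^2 - 2*y

Degree: a generic line meets the curve in up to 3 points, so deg p = 3.
Symmetries: mirror symmetry x ↦ −x ⇒ only even powers of x.
From the axis intercepts and sections: the visible x-axis segment lies entirely on the curve; the y-axis gridline crossings are at y ∈ {-2, 0}.
Fitting integer coefficients to these (and the overall shape) gives p.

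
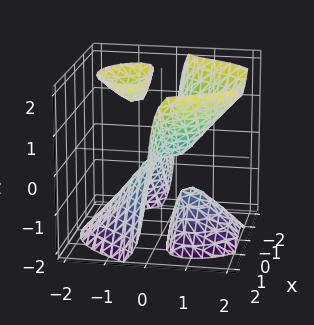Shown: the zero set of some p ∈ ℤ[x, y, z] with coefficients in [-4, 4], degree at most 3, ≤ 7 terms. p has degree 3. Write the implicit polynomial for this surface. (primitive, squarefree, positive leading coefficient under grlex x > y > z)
3*x^2*y + 2*y^3 - 2*y*z^2 - y^2 - z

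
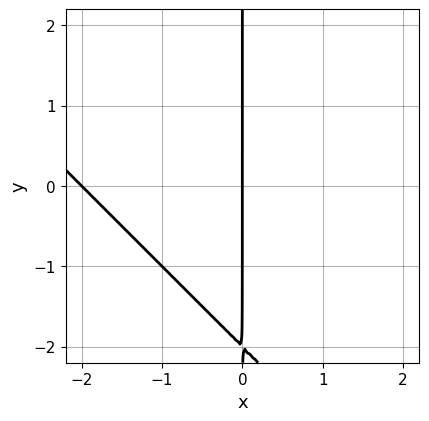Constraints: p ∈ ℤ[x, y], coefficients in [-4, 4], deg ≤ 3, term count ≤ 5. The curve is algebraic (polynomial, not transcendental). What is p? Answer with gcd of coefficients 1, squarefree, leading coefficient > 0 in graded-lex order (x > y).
x^2 + x*y + 2*x

First, degree: the shape is more complex than any degree-1 curve, so deg p = 2.
Then, from the visible intercepts: the visible y-axis segment lies entirely on the curve; among the integer gridlines, it crosses the x-axis at x ∈ {-2, 0}.
Finally, solving for integer coefficients yields p as stated.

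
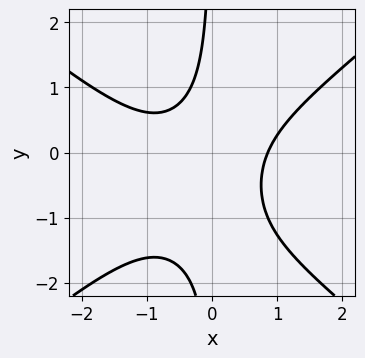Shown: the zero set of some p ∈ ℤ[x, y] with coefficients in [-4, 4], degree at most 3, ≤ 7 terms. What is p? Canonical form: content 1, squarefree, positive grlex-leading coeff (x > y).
(a) deg p = 3. A generic line meets the curve in up to 3 points.
(b) Against the integer gridlines: the curve avoids every integer y-axis point in the box.
(c) Assembling these constraints gives the stated polynomial.

2*x^3 - 3*x*y^2 + x^2 - 3*x*y - 2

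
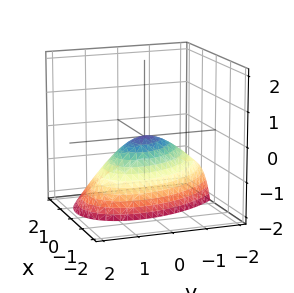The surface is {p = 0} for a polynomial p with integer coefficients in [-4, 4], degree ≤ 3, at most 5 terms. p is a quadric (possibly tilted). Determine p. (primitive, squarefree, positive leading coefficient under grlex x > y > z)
1. Degree: a generic line meets the surface in up to 2 points, so deg p = 2.
2. Against the integer gridlines: one z-axis crossing is at z = 0; it crosses the y-axis at the gridline y = 0; one x-axis crossing is at x = 0.
3. The integer polynomial consistent with all of this is the stated p.

3*x^2 + 2*x*y + 3*x*z + 2*y^2 + 3*z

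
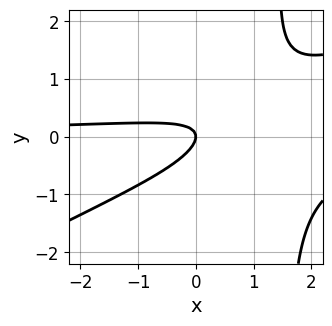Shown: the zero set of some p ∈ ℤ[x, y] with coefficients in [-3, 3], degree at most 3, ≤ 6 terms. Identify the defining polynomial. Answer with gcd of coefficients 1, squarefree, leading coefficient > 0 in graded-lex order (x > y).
x^2*y - 2*x*y^2 - 2*x*y + 3*y^2 + x

deg p = 3. A generic line meets the curve in up to 3 points.
From the axis intercepts and sections: it meets the x-axis at x = 0 (among the integer gridlines); one y-axis crossing is at y = 0.
Matching integer coefficients to the picture gives p.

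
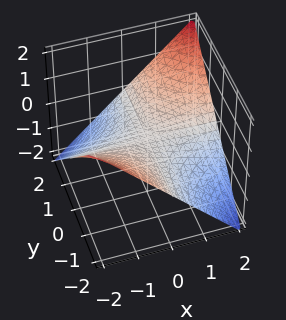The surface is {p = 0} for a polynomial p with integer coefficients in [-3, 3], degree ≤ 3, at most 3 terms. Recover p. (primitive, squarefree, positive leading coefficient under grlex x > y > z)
x*y - 2*z

(a) The degree is 2 — a hyperbolic paraboloid; a quadric.
(b) From the axis intercepts and sections: the visible x-axis segment lies entirely on the surface; it crosses the z-axis at the gridline z = 0; every point of the y-axis in the box is on the surface.
(c) Assembling these constraints gives the stated polynomial.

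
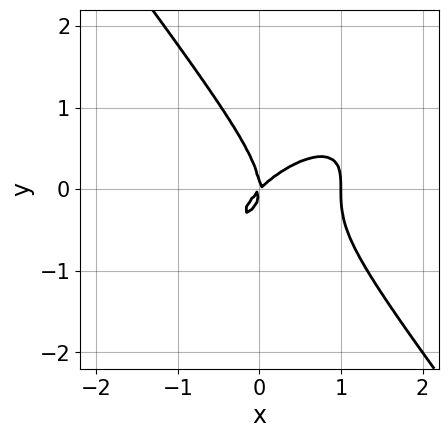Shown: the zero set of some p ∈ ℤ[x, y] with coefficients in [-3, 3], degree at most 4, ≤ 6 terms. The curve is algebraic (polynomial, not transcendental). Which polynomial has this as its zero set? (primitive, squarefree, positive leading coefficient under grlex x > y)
x^3 - x^2*y + y^3 - x^2 + x*y

1. deg p = 3.
2. Observable constraints: the x-axis gridline crossings are at x ∈ {0, 1}; it crosses the y-axis at the gridline y = 0.
3. Matching integer coefficients to the picture gives p.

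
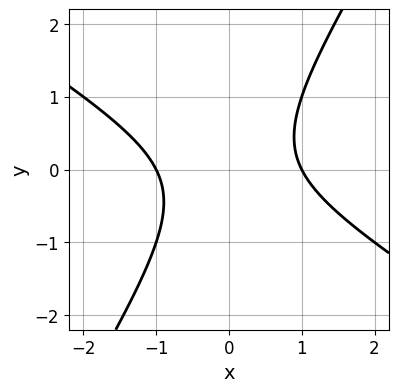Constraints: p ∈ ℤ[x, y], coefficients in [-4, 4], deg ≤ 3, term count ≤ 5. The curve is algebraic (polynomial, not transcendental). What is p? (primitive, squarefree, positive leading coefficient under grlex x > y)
x^2 + x*y - y^2 - 1

deg p = 2. A generic line meets the curve in up to 2 points.
Checking where it meets the axes: the curve avoids every integer y-axis point in the box; among the integer gridlines, it crosses the x-axis at x ∈ {-1, 1}.
These observations pin down the coefficients.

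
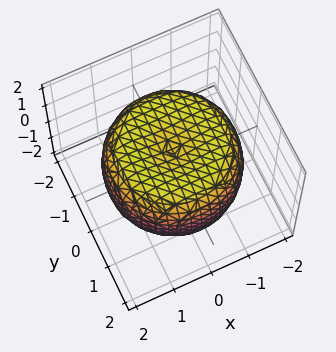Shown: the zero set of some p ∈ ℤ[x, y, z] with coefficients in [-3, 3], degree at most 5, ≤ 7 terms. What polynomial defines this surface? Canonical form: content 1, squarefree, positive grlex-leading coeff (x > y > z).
First, deg p = 4. A generic line meets the surface in up to 4 points.
Then, symmetries: the surface is invariant under rotation about z: p = q(x² + y², z).
Next, from the visible intercepts: a circular section at z = 0 has radius between 1 and 2; among the integer gridlines, it crosses the z-axis at z ∈ {-1, 1}.
Finally, the integer polynomial consistent with all of this is the stated p.

x^4 + 2*x^2*y^2 + y^4 - 2*x^2 - 2*y^2 + 2*z^2 - 2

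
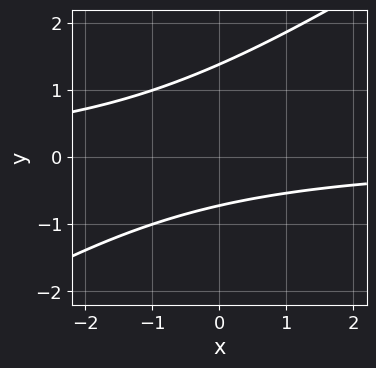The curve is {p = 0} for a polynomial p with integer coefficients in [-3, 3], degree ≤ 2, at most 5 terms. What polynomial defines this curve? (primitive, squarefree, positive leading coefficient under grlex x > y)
2*x*y - 3*y^2 + 2*y + 3

(a) deg p = 2.
(b) Reading off the gridlines: it misses every integer gridline on the x-axis.
(c) These observations pin down the coefficients.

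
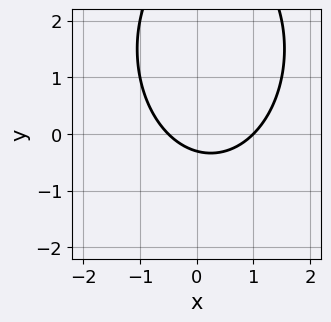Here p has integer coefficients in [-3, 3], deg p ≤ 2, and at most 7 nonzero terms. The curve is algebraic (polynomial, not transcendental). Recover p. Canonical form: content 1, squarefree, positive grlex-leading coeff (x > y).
2*x^2 + y^2 - x - 3*y - 1

Degree: the shape is more complex than any degree-1 curve, so deg p = 2.
Reading off the gridlines: one x-axis crossing is at x = 1.
Together with the visible shape, these determine p as stated.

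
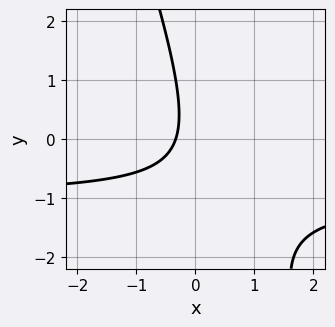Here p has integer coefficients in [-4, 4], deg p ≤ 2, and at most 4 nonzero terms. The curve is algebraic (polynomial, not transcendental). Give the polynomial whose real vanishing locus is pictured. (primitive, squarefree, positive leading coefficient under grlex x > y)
3*x*y + y^2 + 3*x + 1

1. deg p = 2. No degree-1 curve has this shape.
2. Against the integer gridlines: no y-intercept at any integer in the box.
3. Fitting integer coefficients to these (and the overall shape) gives p.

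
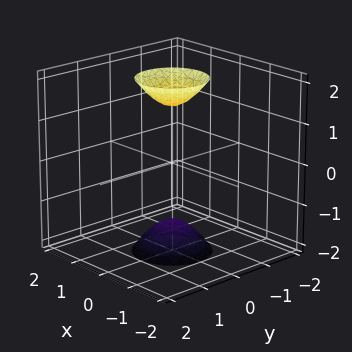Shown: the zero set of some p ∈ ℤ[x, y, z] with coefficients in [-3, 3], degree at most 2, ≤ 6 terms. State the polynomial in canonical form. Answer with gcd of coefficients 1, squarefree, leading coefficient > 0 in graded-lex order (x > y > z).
3*x^2 + 3*y^2 - z^2 + 2

(a) The picture has 2 separate pieces. Treating them together as one polynomial.
(b) Degree: no degree-1 surface has this shape, so deg p = 2.
(c) Symmetries: the surface is invariant under rotation about z: p = q(x² + y², z).
(d) Against the integer gridlines: a circular section at z = 2 has radius between 0 and 1; it misses every integer gridline on the x-axis; it misses every integer gridline on the y-axis.
(e) Fitting integer coefficients to these (and the overall shape) gives p.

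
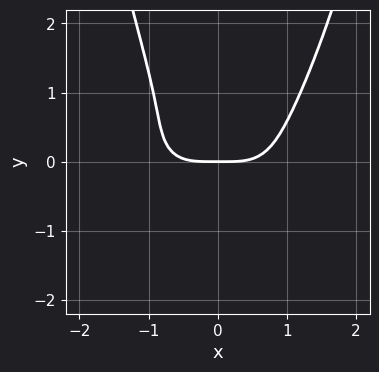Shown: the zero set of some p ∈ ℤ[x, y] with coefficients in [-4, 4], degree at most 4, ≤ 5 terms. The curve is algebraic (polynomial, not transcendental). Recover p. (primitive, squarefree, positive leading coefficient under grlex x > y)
(a) The degree is 4 — a generic line meets the curve in up to 4 points.
(b) Reading off the gridlines: one y-axis crossing is at y = 0; one x-axis crossing is at x = 0.
(c) Matching integer coefficients to the picture gives p.

2*x^4 + 3*x^2*y^2 - 2*x*y^2 - 3*y^3 - 3*y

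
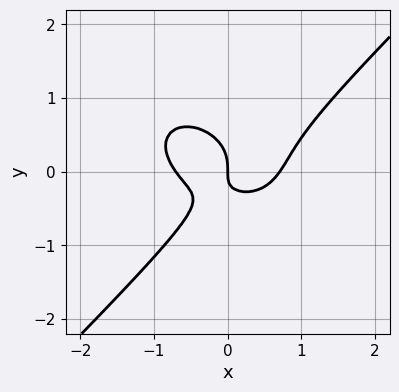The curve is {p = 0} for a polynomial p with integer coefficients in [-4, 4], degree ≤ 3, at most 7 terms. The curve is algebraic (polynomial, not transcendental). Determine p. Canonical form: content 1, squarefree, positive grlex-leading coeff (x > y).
1. Degree: a generic line meets the curve in up to 3 points, so deg p = 3.
2. Observable constraints: it meets the y-axis at y = 0 (among the integer gridlines); it meets the x-axis at x = 0 (among the integer gridlines).
3. Fitting integer coefficients to these (and the overall shape) gives p.

2*x^3 + x*y^2 - 3*y^3 - 2*x*y - x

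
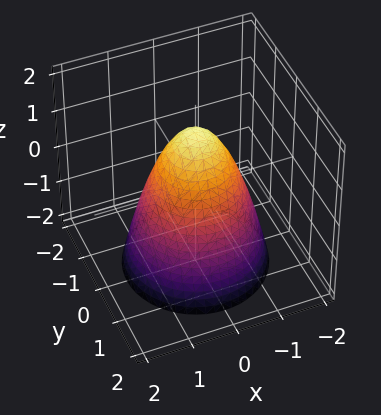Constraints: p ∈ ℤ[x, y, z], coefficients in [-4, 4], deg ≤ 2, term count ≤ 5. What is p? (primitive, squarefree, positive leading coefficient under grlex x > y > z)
3*x^2 + 3*y^2 + 2*z - 3

First, deg p = 2. The shape is more complex than any degree-1 surface.
Then, by symmetry, the z-axis is an axis of rotation, so x and y enter only as x² + y².
Then, against the integer gridlines: a circular section at z = 0 has radius exactly 1; the x-axis gridline crossings are at x ∈ {-1, 1}; among the integer gridlines, it crosses the y-axis at y ∈ {-1, 1}.
Finally, together with the visible shape, these determine p as stated.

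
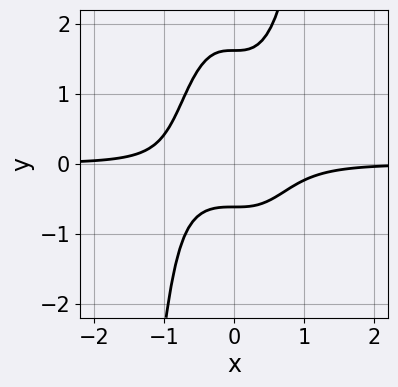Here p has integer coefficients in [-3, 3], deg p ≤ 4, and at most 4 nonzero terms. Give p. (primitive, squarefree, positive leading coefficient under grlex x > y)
(a) The degree is 4 — a generic line meets the curve in up to 4 points.
(b) From the visible intercepts: no x-intercept at any integer in the box.
(c) The integer polynomial consistent with all of this is the stated p.

3*x^3*y - y^2 + y + 1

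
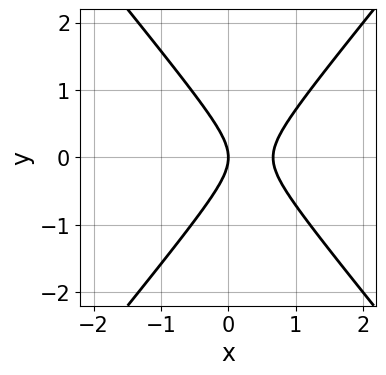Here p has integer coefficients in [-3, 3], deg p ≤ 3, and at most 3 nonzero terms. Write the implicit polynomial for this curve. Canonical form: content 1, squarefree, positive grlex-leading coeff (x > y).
3*x^2 - 2*y^2 - 2*x

deg p = 2. No degree-1 curve has this shape.
Symmetries: mirror symmetry y ↦ −y ⇒ only even powers of y.
Checking where it meets the axes: it crosses the y-axis at the gridline y = 0; it crosses the x-axis at the gridline x = 0.
These observations pin down the coefficients.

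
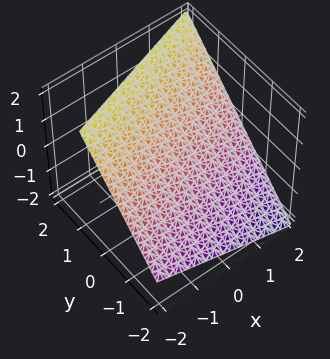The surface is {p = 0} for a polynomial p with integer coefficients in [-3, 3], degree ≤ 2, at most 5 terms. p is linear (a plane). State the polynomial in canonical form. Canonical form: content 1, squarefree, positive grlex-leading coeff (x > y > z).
x - 3*y + 3*z - 2

1. Degree: the surface is flat (a plane), so deg p = 1.
2. From the axis intercepts and sections: it meets the x-axis at x = 2 (among the integer gridlines).
3. These observations pin down the coefficients.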